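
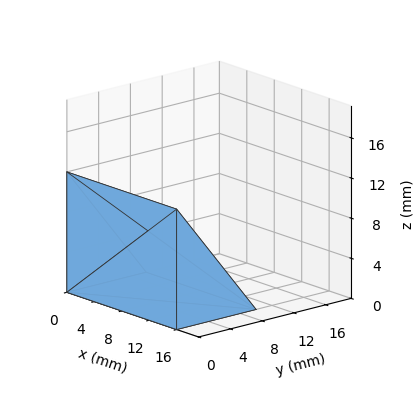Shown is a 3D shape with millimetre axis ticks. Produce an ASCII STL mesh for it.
Reading the render: the shape is a wedge (ramp): 16 × 10 mm base, rising to 12 mm along the y=0 edge and sloping linearly to z=0 at y=10 (dimensions read to the nearest mm from the axis ticks). For the STL, each face is triangulated and given an outward normal.

solid part
  facet normal 0.0000 0.0000 -1.0000
    outer loop
      vertex 16.000 10.000 0.000
      vertex 16.000 0.000 0.000
      vertex 0.000 0.000 0.000
    endloop
  endfacet
  facet normal 0.0000 0.0000 -1.0000
    outer loop
      vertex 0.000 10.000 0.000
      vertex 16.000 10.000 0.000
      vertex 0.000 0.000 0.000
    endloop
  endfacet
  facet normal 0.0000 -1.0000 0.0000
    outer loop
      vertex 0.000 0.000 0.000
      vertex 16.000 0.000 0.000
      vertex 16.000 0.000 12.000
    endloop
  endfacet
  facet normal 0.0000 -1.0000 0.0000
    outer loop
      vertex 0.000 0.000 0.000
      vertex 16.000 0.000 12.000
      vertex 0.000 0.000 12.000
    endloop
  endfacet
  facet normal 0.0000 0.7682 0.6402
    outer loop
      vertex 0.000 0.000 12.000
      vertex 16.000 0.000 12.000
      vertex 16.000 10.000 0.000
    endloop
  endfacet
  facet normal 0.0000 0.7682 0.6402
    outer loop
      vertex 0.000 0.000 12.000
      vertex 16.000 10.000 0.000
      vertex 0.000 10.000 0.000
    endloop
  endfacet
  facet normal -1.0000 0.0000 0.0000
    outer loop
      vertex 0.000 0.000 12.000
      vertex 0.000 10.000 0.000
      vertex 0.000 0.000 0.000
    endloop
  endfacet
  facet normal 1.0000 0.0000 0.0000
    outer loop
      vertex 16.000 0.000 0.000
      vertex 16.000 10.000 0.000
      vertex 16.000 0.000 12.000
    endloop
  endfacet
endsolid part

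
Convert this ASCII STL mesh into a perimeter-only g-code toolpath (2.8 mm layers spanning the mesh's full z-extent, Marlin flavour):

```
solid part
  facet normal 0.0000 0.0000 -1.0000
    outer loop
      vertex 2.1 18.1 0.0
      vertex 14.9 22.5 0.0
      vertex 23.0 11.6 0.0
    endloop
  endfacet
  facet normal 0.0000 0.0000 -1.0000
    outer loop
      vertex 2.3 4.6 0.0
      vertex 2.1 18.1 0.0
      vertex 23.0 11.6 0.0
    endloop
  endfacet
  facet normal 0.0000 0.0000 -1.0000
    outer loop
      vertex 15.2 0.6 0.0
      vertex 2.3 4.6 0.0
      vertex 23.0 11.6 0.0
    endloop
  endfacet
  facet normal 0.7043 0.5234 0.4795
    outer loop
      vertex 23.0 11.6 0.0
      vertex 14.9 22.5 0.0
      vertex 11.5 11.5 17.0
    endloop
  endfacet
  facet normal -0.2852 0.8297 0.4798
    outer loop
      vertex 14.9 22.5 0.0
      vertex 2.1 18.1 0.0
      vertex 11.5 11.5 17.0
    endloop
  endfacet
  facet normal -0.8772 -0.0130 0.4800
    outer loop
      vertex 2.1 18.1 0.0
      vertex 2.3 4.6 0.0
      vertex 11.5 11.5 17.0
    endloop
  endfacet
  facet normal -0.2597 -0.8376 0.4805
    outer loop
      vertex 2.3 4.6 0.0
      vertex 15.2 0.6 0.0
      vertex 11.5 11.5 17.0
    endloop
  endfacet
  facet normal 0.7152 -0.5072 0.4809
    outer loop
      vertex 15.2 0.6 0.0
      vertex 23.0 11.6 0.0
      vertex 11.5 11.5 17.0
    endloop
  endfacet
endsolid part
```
; perimeter-only toolpath
G21 ; units = mm
G90 ; absolute positioning
G28 ; home
; layer 1
G0 Z2.8
G0 X21.1 Y11.6
G1 X14.3 Y20.7
G1 X3.7 Y17.0
G1 X3.8 Y5.8
G1 X14.6 Y2.4
G1 X21.1 Y11.6
; layer 2
G0 Z5.7
G0 X19.2 Y11.6
G1 X13.8 Y18.8
G1 X5.2 Y15.9
G1 X5.4 Y6.9
G1 X14.0 Y4.2
G1 X19.2 Y11.6
; layer 3
G0 Z8.5
G0 X17.2 Y11.6
G1 X13.2 Y17.0
G1 X6.8 Y14.8
G1 X6.9 Y8.1
G1 X13.3 Y6.0
G1 X17.2 Y11.6
; layer 4
G0 Z11.3
G0 X15.3 Y11.5
G1 X12.6 Y15.2
G1 X8.4 Y13.7
G1 X8.4 Y9.2
G1 X12.7 Y7.9
G1 X15.3 Y11.5
; layer 5
G0 Z14.2
G0 X13.4 Y11.5
G1 X12.1 Y13.3
G1 X9.9 Y12.6
G1 X10.0 Y10.3
G1 X12.1 Y9.7
G1 X13.4 Y11.5
M2 ; end

The solid is a regular 5-sided pyramid, base circumscribed radius ≈ 11.5 mm, apex at z ≈ 17 mm. Slicing at Δz = 2.8 mm — 6 equal slices spanning the solid's height, so layer i sits at z = i·h/6 — gives 5 non-empty perimeters. Each is a 5-segment closed polygon; G0 lifts to the layer z and rapids to the start vertex, then G1 traces the edges. The cross-section shrinks linearly with z (the slice at the apex is degenerate and omitted).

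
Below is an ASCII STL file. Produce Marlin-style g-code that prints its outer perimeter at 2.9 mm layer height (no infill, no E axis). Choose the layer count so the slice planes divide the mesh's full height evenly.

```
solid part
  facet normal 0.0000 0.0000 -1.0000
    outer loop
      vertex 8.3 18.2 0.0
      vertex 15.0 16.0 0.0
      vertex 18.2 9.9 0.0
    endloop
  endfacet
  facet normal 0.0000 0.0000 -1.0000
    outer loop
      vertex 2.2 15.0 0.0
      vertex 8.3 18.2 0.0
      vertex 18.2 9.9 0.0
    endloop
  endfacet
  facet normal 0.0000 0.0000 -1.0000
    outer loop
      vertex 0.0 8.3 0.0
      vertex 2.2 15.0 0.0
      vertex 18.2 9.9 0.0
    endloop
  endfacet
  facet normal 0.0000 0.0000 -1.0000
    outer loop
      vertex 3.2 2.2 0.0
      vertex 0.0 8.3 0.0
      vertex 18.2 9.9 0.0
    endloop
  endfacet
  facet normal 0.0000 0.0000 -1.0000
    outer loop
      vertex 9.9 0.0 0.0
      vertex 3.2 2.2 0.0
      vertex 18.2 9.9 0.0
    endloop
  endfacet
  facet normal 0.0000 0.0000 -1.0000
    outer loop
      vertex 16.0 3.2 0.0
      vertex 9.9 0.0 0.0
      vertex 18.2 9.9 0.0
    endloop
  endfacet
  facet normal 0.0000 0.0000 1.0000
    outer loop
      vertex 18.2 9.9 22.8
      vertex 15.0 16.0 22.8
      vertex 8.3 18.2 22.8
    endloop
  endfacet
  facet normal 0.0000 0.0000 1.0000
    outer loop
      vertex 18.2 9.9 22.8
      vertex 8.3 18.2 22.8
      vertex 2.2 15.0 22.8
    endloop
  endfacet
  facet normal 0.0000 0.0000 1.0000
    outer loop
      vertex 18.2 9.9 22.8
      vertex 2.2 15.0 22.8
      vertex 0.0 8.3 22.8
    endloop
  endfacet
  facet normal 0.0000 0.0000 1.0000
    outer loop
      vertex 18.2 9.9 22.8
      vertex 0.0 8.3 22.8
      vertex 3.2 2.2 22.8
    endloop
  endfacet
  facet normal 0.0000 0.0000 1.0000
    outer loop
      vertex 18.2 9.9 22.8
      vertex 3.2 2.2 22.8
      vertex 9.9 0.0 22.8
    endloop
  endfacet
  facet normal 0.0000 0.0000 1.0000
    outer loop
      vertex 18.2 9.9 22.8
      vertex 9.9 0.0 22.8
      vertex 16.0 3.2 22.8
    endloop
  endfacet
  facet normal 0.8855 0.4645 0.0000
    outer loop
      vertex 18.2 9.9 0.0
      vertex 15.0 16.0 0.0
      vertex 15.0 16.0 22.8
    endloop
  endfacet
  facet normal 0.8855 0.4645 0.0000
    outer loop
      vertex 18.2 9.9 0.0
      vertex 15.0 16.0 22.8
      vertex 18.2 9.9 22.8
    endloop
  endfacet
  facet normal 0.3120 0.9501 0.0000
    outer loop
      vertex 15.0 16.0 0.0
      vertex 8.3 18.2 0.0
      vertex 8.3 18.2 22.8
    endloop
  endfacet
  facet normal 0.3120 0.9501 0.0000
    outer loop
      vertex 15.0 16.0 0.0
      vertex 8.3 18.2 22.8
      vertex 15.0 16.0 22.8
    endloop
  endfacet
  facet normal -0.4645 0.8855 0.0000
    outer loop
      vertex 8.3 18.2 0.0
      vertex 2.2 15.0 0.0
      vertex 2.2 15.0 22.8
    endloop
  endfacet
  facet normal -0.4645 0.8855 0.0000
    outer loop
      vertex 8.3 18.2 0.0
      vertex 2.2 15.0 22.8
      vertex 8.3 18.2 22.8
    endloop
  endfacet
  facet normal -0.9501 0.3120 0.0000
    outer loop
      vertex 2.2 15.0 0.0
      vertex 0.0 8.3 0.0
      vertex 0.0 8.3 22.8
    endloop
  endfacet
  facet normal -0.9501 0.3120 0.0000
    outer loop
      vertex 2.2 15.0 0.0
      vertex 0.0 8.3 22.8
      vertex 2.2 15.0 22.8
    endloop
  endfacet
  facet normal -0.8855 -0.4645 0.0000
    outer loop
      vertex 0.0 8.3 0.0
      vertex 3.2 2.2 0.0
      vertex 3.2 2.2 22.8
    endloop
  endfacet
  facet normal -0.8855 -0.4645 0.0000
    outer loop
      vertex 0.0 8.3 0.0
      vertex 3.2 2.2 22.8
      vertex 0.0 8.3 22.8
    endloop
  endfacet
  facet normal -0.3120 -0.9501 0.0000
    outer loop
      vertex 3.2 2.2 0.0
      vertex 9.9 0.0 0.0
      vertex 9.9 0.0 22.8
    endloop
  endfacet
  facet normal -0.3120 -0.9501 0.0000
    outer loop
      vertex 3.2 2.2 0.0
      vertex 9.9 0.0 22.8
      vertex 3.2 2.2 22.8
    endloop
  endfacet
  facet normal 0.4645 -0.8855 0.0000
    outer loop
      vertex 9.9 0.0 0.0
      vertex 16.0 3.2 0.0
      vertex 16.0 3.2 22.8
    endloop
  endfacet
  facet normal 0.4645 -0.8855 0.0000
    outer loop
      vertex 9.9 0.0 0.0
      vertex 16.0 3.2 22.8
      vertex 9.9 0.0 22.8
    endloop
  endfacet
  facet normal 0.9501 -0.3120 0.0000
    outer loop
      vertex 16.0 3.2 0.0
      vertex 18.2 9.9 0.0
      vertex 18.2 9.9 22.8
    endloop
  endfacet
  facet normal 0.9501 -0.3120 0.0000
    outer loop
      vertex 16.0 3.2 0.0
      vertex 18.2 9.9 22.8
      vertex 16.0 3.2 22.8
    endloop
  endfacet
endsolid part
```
; perimeter-only toolpath
G21 ; units = mm
G90 ; absolute positioning
G28 ; home
; layer 1
G0 Z2.9
G0 X18.2 Y9.9
G1 X15.0 Y16.0
G1 X8.3 Y18.2
G1 X2.2 Y15.0
G1 X0.0 Y8.3
G1 X3.2 Y2.2
G1 X9.9 Y0.0
G1 X16.0 Y3.2
G1 X18.2 Y9.9
; layer 2
G0 Z5.7
G0 X18.2 Y9.9
G1 X15.0 Y16.0
G1 X8.3 Y18.2
G1 X2.2 Y15.0
G1 X0.0 Y8.3
G1 X3.2 Y2.2
G1 X9.9 Y0.0
G1 X16.0 Y3.2
G1 X18.2 Y9.9
; layer 3
G0 Z8.6
G0 X18.2 Y9.9
G1 X15.0 Y16.0
G1 X8.3 Y18.2
G1 X2.2 Y15.0
G1 X0.0 Y8.3
G1 X3.2 Y2.2
G1 X9.9 Y0.0
G1 X16.0 Y3.2
G1 X18.2 Y9.9
; layer 4
G0 Z11.4
G0 X18.2 Y9.9
G1 X15.0 Y16.0
G1 X8.3 Y18.2
G1 X2.2 Y15.0
G1 X0.0 Y8.3
G1 X3.2 Y2.2
G1 X9.9 Y0.0
G1 X16.0 Y3.2
G1 X18.2 Y9.9
; layer 5
G0 Z14.2
G0 X18.2 Y9.9
G1 X15.0 Y16.0
G1 X8.3 Y18.2
G1 X2.2 Y15.0
G1 X0.0 Y8.3
G1 X3.2 Y2.2
G1 X9.9 Y0.0
G1 X16.0 Y3.2
G1 X18.2 Y9.9
; layer 6
G0 Z17.1
G0 X18.2 Y9.9
G1 X15.0 Y16.0
G1 X8.3 Y18.2
G1 X2.2 Y15.0
G1 X0.0 Y8.3
G1 X3.2 Y2.2
G1 X9.9 Y0.0
G1 X16.0 Y3.2
G1 X18.2 Y9.9
; layer 7
G0 Z19.9
G0 X18.2 Y9.9
G1 X15.0 Y16.0
G1 X8.3 Y18.2
G1 X2.2 Y15.0
G1 X0.0 Y8.3
G1 X3.2 Y2.2
G1 X9.9 Y0.0
G1 X16.0 Y3.2
G1 X18.2 Y9.9
; layer 8
G0 Z22.8
G0 X18.2 Y9.9
G1 X15.0 Y16.0
G1 X8.3 Y18.2
G1 X2.2 Y15.0
G1 X0.0 Y8.3
G1 X3.2 Y2.2
G1 X9.9 Y0.0
G1 X16.0 Y3.2
G1 X18.2 Y9.9
M2 ; end

The solid is a regular 8-sided prism (a cylinder approximated with 8 flat sides), circumscribed radius ≈ 9.1 mm, height ≈ 22.8 mm. Slicing at Δz = 2.9 mm — 8 equal slices spanning the solid's height, so layer i sits at z = i·h/8 — gives 8 non-empty perimeters. Each is a 8-segment closed polygon; G0 lifts to the layer z and rapids to the start vertex, then G1 traces the edges.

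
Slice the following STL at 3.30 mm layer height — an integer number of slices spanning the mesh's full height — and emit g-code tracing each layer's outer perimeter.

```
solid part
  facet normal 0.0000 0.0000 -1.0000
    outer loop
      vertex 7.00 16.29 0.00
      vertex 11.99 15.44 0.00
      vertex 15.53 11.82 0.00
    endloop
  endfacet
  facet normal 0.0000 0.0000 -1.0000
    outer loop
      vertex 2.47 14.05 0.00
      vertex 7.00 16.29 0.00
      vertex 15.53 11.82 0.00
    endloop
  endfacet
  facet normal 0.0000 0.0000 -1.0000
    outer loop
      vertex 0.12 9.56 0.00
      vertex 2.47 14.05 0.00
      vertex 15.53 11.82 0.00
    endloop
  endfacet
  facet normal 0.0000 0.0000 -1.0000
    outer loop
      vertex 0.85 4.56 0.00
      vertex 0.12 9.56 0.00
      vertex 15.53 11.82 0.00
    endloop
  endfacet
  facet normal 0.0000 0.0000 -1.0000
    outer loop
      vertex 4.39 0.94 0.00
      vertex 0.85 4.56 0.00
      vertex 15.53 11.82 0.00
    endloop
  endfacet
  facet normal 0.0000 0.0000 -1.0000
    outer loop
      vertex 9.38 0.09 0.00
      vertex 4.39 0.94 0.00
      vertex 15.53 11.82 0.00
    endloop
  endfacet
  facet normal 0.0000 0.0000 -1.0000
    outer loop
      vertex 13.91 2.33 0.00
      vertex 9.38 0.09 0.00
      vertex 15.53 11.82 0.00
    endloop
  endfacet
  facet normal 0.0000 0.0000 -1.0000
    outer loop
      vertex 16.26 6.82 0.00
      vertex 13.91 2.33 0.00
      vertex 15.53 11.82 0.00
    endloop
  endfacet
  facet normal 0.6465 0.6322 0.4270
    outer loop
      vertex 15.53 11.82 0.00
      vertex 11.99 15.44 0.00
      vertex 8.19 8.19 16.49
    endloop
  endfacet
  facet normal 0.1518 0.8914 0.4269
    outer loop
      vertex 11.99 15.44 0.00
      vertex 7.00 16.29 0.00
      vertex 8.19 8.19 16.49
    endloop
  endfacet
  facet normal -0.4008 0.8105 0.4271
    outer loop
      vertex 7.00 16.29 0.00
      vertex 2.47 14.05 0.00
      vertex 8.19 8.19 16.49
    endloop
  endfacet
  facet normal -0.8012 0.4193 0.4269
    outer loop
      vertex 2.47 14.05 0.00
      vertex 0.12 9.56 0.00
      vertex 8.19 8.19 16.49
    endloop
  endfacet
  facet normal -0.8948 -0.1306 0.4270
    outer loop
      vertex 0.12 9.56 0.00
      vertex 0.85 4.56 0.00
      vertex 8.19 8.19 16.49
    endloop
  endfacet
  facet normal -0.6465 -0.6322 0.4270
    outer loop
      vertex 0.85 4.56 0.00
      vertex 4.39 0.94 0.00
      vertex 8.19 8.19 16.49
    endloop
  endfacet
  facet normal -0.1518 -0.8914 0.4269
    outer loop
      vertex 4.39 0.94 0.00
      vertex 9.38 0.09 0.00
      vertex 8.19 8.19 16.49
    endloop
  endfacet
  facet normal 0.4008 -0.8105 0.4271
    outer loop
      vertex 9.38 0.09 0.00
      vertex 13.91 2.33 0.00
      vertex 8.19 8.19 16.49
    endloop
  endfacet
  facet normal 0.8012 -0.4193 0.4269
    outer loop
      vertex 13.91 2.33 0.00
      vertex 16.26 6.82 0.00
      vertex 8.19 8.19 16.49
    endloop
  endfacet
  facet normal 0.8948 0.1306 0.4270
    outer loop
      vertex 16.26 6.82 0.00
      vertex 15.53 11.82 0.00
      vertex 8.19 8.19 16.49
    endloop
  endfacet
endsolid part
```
; perimeter-only toolpath
G21 ; units = mm
G90 ; absolute positioning
G28 ; home
; layer 1
G0 Z3.30
G0 X14.06 Y11.09
G1 X11.23 Y13.99
G1 X7.24 Y14.67
G1 X3.61 Y12.88
G1 X1.73 Y9.29
G1 X2.32 Y5.29
G1 X5.15 Y2.39
G1 X9.14 Y1.71
G1 X12.77 Y3.50
G1 X14.65 Y7.09
G1 X14.06 Y11.09
; layer 2
G0 Z6.60
G0 X12.59 Y10.37
G1 X10.47 Y12.54
G1 X7.48 Y13.05
G1 X4.76 Y11.71
G1 X3.35 Y9.01
G1 X3.79 Y6.01
G1 X5.91 Y3.84
G1 X8.90 Y3.33
G1 X11.62 Y4.67
G1 X13.03 Y7.37
G1 X12.59 Y10.37
; layer 3
G0 Z9.89
G0 X11.13 Y9.64
G1 X9.71 Y11.09
G1 X7.71 Y11.43
G1 X5.90 Y10.53
G1 X4.96 Y8.74
G1 X5.25 Y6.74
G1 X6.67 Y5.29
G1 X8.67 Y4.95
G1 X10.48 Y5.85
G1 X11.42 Y7.64
G1 X11.13 Y9.64
; layer 4
G0 Z13.19
G0 X9.66 Y8.92
G1 X8.95 Y9.64
G1 X7.95 Y9.81
G1 X7.05 Y9.36
G1 X6.58 Y8.46
G1 X6.72 Y7.46
G1 X7.43 Y6.74
G1 X8.43 Y6.57
G1 X9.33 Y7.02
G1 X9.80 Y7.92
G1 X9.66 Y8.92
M2 ; end

The solid is a regular 10-sided pyramid, base circumscribed radius ≈ 8.19 mm, apex at z ≈ 16.5 mm. Slicing at Δz = 3.30 mm — 5 equal slices spanning the solid's height, so layer i sits at z = i·h/5 — gives 4 non-empty perimeters. Each is a 10-segment closed polygon; G0 lifts to the layer z and rapids to the start vertex, then G1 traces the edges. The cross-section shrinks linearly with z (the slice at the apex is degenerate and omitted).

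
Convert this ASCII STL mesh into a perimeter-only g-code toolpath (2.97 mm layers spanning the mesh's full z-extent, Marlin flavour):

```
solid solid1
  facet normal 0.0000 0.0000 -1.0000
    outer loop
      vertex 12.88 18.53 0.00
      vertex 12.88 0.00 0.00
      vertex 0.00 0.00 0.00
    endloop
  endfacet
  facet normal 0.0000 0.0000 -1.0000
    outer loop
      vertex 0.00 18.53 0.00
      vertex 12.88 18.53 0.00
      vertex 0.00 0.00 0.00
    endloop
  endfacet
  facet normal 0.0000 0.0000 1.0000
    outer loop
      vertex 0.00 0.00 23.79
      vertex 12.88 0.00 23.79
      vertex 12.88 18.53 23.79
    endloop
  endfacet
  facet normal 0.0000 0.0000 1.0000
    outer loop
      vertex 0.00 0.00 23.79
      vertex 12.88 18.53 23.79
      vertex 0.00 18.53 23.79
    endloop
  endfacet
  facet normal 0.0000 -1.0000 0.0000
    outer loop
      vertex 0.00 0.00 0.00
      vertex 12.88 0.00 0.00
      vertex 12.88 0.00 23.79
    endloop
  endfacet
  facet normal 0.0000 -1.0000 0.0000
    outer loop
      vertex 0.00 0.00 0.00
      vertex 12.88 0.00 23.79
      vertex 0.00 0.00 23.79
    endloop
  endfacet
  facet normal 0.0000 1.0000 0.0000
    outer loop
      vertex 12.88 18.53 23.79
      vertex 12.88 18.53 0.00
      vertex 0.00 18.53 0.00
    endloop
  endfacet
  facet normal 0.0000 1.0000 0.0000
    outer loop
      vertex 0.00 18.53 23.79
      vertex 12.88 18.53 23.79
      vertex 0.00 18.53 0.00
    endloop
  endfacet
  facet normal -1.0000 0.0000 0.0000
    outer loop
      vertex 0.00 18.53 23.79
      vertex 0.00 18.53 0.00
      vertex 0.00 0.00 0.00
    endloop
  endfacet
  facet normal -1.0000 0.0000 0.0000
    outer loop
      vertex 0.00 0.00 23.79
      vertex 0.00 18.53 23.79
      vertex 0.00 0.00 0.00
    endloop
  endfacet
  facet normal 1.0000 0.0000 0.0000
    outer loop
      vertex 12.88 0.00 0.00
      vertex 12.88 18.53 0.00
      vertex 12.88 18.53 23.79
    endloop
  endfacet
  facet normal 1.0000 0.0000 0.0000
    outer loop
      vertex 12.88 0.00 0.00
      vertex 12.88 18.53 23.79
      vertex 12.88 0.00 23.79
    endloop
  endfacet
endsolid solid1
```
; perimeter-only toolpath
G21 ; units = mm
G90 ; absolute positioning
G28 ; home
; layer 1
G0 Z2.97
G0 X0.00 Y0.00
G1 X12.88 Y0.00
G1 X12.88 Y18.53
G1 X0.00 Y18.53
G1 X0.00 Y0.00
; layer 2
G0 Z5.95
G0 X0.00 Y0.00
G1 X12.88 Y0.00
G1 X12.88 Y18.53
G1 X0.00 Y18.53
G1 X0.00 Y0.00
; layer 3
G0 Z8.92
G0 X0.00 Y0.00
G1 X12.88 Y0.00
G1 X12.88 Y18.53
G1 X0.00 Y18.53
G1 X0.00 Y0.00
; layer 4
G0 Z11.89
G0 X0.00 Y0.00
G1 X12.88 Y0.00
G1 X12.88 Y18.53
G1 X0.00 Y18.53
G1 X0.00 Y0.00
; layer 5
G0 Z14.87
G0 X0.00 Y0.00
G1 X12.88 Y0.00
G1 X12.88 Y18.53
G1 X0.00 Y18.53
G1 X0.00 Y0.00
; layer 6
G0 Z17.84
G0 X0.00 Y0.00
G1 X12.88 Y0.00
G1 X12.88 Y18.53
G1 X0.00 Y18.53
G1 X0.00 Y0.00
; layer 7
G0 Z20.82
G0 X0.00 Y0.00
G1 X12.88 Y0.00
G1 X12.88 Y18.53
G1 X0.00 Y18.53
G1 X0.00 Y0.00
; layer 8
G0 Z23.79
G0 X0.00 Y0.00
G1 X12.88 Y0.00
G1 X12.88 Y18.53
G1 X0.00 Y18.53
G1 X0.00 Y0.00
M2 ; end

The solid is a rectangular box, roughly 12.9 × 18.5 mm footprint and 23.8 mm tall. Slicing at Δz = 2.97 mm — 8 equal slices spanning the solid's height, so layer i sits at z = i·h/8 — gives 8 non-empty perimeters. Each is a 4-segment closed polygon; G0 lifts to the layer z and rapids to the start vertex, then G1 traces the edges.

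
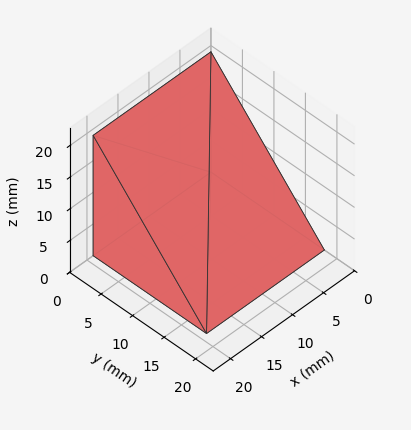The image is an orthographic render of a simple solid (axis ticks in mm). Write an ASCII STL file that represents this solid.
Reading the render: the shape is a wedge (ramp): 19 × 18 mm base, rising to 19 mm along the y=0 edge and sloping linearly to z=0 at y=18 (dimensions read to the nearest mm from the axis ticks). For the STL, each face is triangulated and given an outward normal.

solid part
  facet normal 0.0000 0.0000 -1.0000
    outer loop
      vertex 19.000 18.000 0.000
      vertex 19.000 0.000 0.000
      vertex 0.000 0.000 0.000
    endloop
  endfacet
  facet normal 0.0000 0.0000 -1.0000
    outer loop
      vertex 0.000 18.000 0.000
      vertex 19.000 18.000 0.000
      vertex 0.000 0.000 0.000
    endloop
  endfacet
  facet normal 0.0000 -1.0000 0.0000
    outer loop
      vertex 0.000 0.000 0.000
      vertex 19.000 0.000 0.000
      vertex 19.000 0.000 19.000
    endloop
  endfacet
  facet normal 0.0000 -1.0000 0.0000
    outer loop
      vertex 0.000 0.000 0.000
      vertex 19.000 0.000 19.000
      vertex 0.000 0.000 19.000
    endloop
  endfacet
  facet normal 0.0000 0.7260 0.6877
    outer loop
      vertex 0.000 0.000 19.000
      vertex 19.000 0.000 19.000
      vertex 19.000 18.000 0.000
    endloop
  endfacet
  facet normal 0.0000 0.7260 0.6877
    outer loop
      vertex 0.000 0.000 19.000
      vertex 19.000 18.000 0.000
      vertex 0.000 18.000 0.000
    endloop
  endfacet
  facet normal -1.0000 0.0000 0.0000
    outer loop
      vertex 0.000 0.000 19.000
      vertex 0.000 18.000 0.000
      vertex 0.000 0.000 0.000
    endloop
  endfacet
  facet normal 1.0000 0.0000 0.0000
    outer loop
      vertex 19.000 0.000 0.000
      vertex 19.000 18.000 0.000
      vertex 19.000 0.000 19.000
    endloop
  endfacet
endsolid part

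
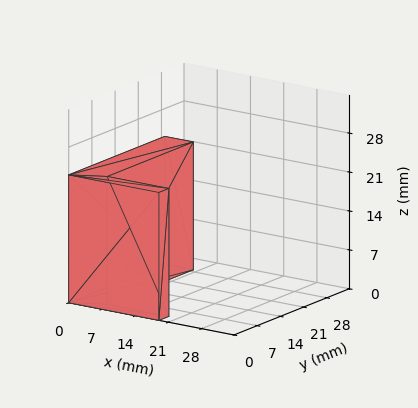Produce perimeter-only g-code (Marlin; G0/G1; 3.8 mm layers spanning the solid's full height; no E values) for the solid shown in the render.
Reading the render: the shape is an L-shaped prism: outer 19 × 29 mm, arm thicknesses ≈ 3 mm (horizontal) and 6 mm (vertical), extruded 23 mm in z (dimensions read to the nearest mm from the axis ticks). For the g-code, the solid's height is divided into equal slices at the stated Δz and each level perimeter traced with G1 moves after a G0 lift.

; perimeter-only toolpath
G21 ; units = mm
G90 ; absolute positioning
G28 ; home
; layer 1
G0 Z3.8
G0 X0.0 Y0.0
G1 X19.0 Y0.0
G1 X19.0 Y3.0
G1 X6.0 Y3.0
G1 X6.0 Y29.0
G1 X0.0 Y29.0
G1 X0.0 Y0.0
; layer 2
G0 Z7.7
G0 X0.0 Y0.0
G1 X19.0 Y0.0
G1 X19.0 Y3.0
G1 X6.0 Y3.0
G1 X6.0 Y29.0
G1 X0.0 Y29.0
G1 X0.0 Y0.0
; layer 3
G0 Z11.5
G0 X0.0 Y0.0
G1 X19.0 Y0.0
G1 X19.0 Y3.0
G1 X6.0 Y3.0
G1 X6.0 Y29.0
G1 X0.0 Y29.0
G1 X0.0 Y0.0
; layer 4
G0 Z15.3
G0 X0.0 Y0.0
G1 X19.0 Y0.0
G1 X19.0 Y3.0
G1 X6.0 Y3.0
G1 X6.0 Y29.0
G1 X0.0 Y29.0
G1 X0.0 Y0.0
; layer 5
G0 Z19.2
G0 X0.0 Y0.0
G1 X19.0 Y0.0
G1 X19.0 Y3.0
G1 X6.0 Y3.0
G1 X6.0 Y29.0
G1 X0.0 Y29.0
G1 X0.0 Y0.0
; layer 6
G0 Z23.0
G0 X0.0 Y0.0
G1 X19.0 Y0.0
G1 X19.0 Y3.0
G1 X6.0 Y3.0
G1 X6.0 Y29.0
G1 X0.0 Y29.0
G1 X0.0 Y0.0
M2 ; end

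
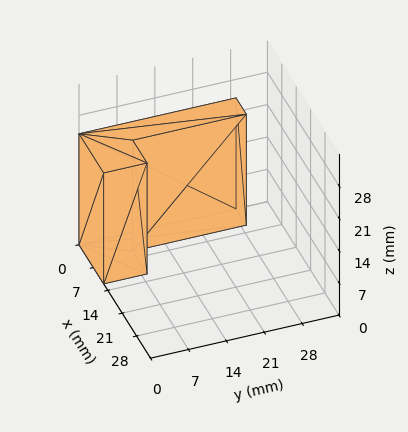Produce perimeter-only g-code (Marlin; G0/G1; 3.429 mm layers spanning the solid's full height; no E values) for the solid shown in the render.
Reading the render: the shape is an L-shaped prism: outer 12 × 29 mm, arm thicknesses ≈ 8 mm (horizontal) and 5 mm (vertical), extruded 24 mm in z (dimensions read to the nearest mm from the axis ticks). For the g-code, the solid's height is divided into equal slices at the stated Δz and each level perimeter traced with G1 moves after a G0 lift.

; perimeter-only toolpath
G21 ; units = mm
G90 ; absolute positioning
G28 ; home
; layer 1
G0 Z3.429
G0 X0.000 Y0.000
G1 X12.000 Y0.000
G1 X12.000 Y8.000
G1 X5.000 Y8.000
G1 X5.000 Y29.000
G1 X0.000 Y29.000
G1 X0.000 Y0.000
; layer 2
G0 Z6.857
G0 X0.000 Y0.000
G1 X12.000 Y0.000
G1 X12.000 Y8.000
G1 X5.000 Y8.000
G1 X5.000 Y29.000
G1 X0.000 Y29.000
G1 X0.000 Y0.000
; layer 3
G0 Z10.286
G0 X0.000 Y0.000
G1 X12.000 Y0.000
G1 X12.000 Y8.000
G1 X5.000 Y8.000
G1 X5.000 Y29.000
G1 X0.000 Y29.000
G1 X0.000 Y0.000
; layer 4
G0 Z13.714
G0 X0.000 Y0.000
G1 X12.000 Y0.000
G1 X12.000 Y8.000
G1 X5.000 Y8.000
G1 X5.000 Y29.000
G1 X0.000 Y29.000
G1 X0.000 Y0.000
; layer 5
G0 Z17.143
G0 X0.000 Y0.000
G1 X12.000 Y0.000
G1 X12.000 Y8.000
G1 X5.000 Y8.000
G1 X5.000 Y29.000
G1 X0.000 Y29.000
G1 X0.000 Y0.000
; layer 6
G0 Z20.571
G0 X0.000 Y0.000
G1 X12.000 Y0.000
G1 X12.000 Y8.000
G1 X5.000 Y8.000
G1 X5.000 Y29.000
G1 X0.000 Y29.000
G1 X0.000 Y0.000
; layer 7
G0 Z24.000
G0 X0.000 Y0.000
G1 X12.000 Y0.000
G1 X12.000 Y8.000
G1 X5.000 Y8.000
G1 X5.000 Y29.000
G1 X0.000 Y29.000
G1 X0.000 Y0.000
M2 ; end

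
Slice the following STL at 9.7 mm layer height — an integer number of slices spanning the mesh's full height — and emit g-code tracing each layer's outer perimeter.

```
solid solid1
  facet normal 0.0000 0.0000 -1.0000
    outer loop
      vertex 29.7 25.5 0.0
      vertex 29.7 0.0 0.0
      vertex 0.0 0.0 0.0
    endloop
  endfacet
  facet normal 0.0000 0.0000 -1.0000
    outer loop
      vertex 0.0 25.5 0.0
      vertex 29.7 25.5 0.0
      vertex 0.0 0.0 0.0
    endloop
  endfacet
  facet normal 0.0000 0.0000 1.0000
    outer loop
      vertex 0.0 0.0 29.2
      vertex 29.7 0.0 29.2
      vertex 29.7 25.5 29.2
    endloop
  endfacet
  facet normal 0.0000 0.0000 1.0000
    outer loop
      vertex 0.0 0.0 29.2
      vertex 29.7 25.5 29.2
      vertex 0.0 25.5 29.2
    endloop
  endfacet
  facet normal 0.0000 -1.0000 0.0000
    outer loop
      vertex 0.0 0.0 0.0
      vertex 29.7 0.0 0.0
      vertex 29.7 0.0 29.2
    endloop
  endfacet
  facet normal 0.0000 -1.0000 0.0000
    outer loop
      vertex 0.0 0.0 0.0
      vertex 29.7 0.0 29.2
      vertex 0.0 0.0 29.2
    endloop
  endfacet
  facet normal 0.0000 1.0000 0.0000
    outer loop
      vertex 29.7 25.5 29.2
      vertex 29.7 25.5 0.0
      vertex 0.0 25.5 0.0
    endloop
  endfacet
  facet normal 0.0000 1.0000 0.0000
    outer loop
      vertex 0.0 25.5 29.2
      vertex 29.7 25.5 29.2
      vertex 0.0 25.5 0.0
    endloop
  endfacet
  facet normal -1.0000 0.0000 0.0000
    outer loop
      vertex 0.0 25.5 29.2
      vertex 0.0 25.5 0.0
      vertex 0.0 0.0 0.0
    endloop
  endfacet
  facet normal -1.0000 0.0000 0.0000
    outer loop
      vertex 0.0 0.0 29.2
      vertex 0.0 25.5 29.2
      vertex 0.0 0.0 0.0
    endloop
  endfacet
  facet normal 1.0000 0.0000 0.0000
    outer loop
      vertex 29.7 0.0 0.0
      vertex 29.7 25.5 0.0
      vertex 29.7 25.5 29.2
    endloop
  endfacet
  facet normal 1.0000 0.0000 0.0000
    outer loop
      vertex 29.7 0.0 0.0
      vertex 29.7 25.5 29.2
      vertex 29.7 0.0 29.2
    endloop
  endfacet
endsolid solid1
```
; perimeter-only toolpath
G21 ; units = mm
G90 ; absolute positioning
G28 ; home
; layer 1
G0 Z9.7
G0 X0.0 Y0.0
G1 X29.7 Y0.0
G1 X29.7 Y25.5
G1 X0.0 Y25.5
G1 X0.0 Y0.0
; layer 2
G0 Z19.5
G0 X0.0 Y0.0
G1 X29.7 Y0.0
G1 X29.7 Y25.5
G1 X0.0 Y25.5
G1 X0.0 Y0.0
; layer 3
G0 Z29.2
G0 X0.0 Y0.0
G1 X29.7 Y0.0
G1 X29.7 Y25.5
G1 X0.0 Y25.5
G1 X0.0 Y0.0
M2 ; end

The solid is a rectangular box, roughly 29.7 × 25.5 mm footprint and 29.2 mm tall. Slicing at Δz = 9.7 mm — 3 equal slices spanning the solid's height, so layer i sits at z = i·h/3 — gives 3 non-empty perimeters. Each is a 4-segment closed polygon; G0 lifts to the layer z and rapids to the start vertex, then G1 traces the edges.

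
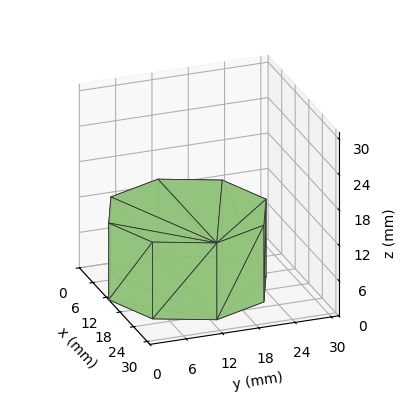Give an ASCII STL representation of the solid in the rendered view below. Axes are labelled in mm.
Reading the render: the shape is a regular 8-sided prism (a cylinder approximated with 8 flat sides), circumscribed radius ≈ 13 mm, height ≈ 13 mm (dimensions read to the nearest mm from the axis ticks). For the STL, each face is triangulated and given an outward normal.

solid part
  facet normal 0.0000 0.0000 -1.0000
    outer loop
      vertex 13.0 26.0 0.0
      vertex 22.2 22.2 0.0
      vertex 26.0 13.0 0.0
    endloop
  endfacet
  facet normal 0.0000 0.0000 -1.0000
    outer loop
      vertex 3.8 22.2 0.0
      vertex 13.0 26.0 0.0
      vertex 26.0 13.0 0.0
    endloop
  endfacet
  facet normal 0.0000 0.0000 -1.0000
    outer loop
      vertex 0.0 13.0 0.0
      vertex 3.8 22.2 0.0
      vertex 26.0 13.0 0.0
    endloop
  endfacet
  facet normal 0.0000 0.0000 -1.0000
    outer loop
      vertex 3.8 3.8 0.0
      vertex 0.0 13.0 0.0
      vertex 26.0 13.0 0.0
    endloop
  endfacet
  facet normal 0.0000 0.0000 -1.0000
    outer loop
      vertex 13.0 0.0 0.0
      vertex 3.8 3.8 0.0
      vertex 26.0 13.0 0.0
    endloop
  endfacet
  facet normal 0.0000 0.0000 -1.0000
    outer loop
      vertex 22.2 3.8 0.0
      vertex 13.0 0.0 0.0
      vertex 26.0 13.0 0.0
    endloop
  endfacet
  facet normal 0.0000 0.0000 1.0000
    outer loop
      vertex 26.0 13.0 13.0
      vertex 22.2 22.2 13.0
      vertex 13.0 26.0 13.0
    endloop
  endfacet
  facet normal 0.0000 0.0000 1.0000
    outer loop
      vertex 26.0 13.0 13.0
      vertex 13.0 26.0 13.0
      vertex 3.8 22.2 13.0
    endloop
  endfacet
  facet normal 0.0000 0.0000 1.0000
    outer loop
      vertex 26.0 13.0 13.0
      vertex 3.8 22.2 13.0
      vertex 0.0 13.0 13.0
    endloop
  endfacet
  facet normal 0.0000 0.0000 1.0000
    outer loop
      vertex 26.0 13.0 13.0
      vertex 0.0 13.0 13.0
      vertex 3.8 3.8 13.0
    endloop
  endfacet
  facet normal 0.0000 0.0000 1.0000
    outer loop
      vertex 26.0 13.0 13.0
      vertex 3.8 3.8 13.0
      vertex 13.0 0.0 13.0
    endloop
  endfacet
  facet normal 0.0000 0.0000 1.0000
    outer loop
      vertex 26.0 13.0 13.0
      vertex 13.0 0.0 13.0
      vertex 22.2 3.8 13.0
    endloop
  endfacet
  facet normal 0.9243 0.3818 0.0000
    outer loop
      vertex 26.0 13.0 0.0
      vertex 22.2 22.2 0.0
      vertex 22.2 22.2 13.0
    endloop
  endfacet
  facet normal 0.9243 0.3818 0.0000
    outer loop
      vertex 26.0 13.0 0.0
      vertex 22.2 22.2 13.0
      vertex 26.0 13.0 13.0
    endloop
  endfacet
  facet normal 0.3818 0.9243 0.0000
    outer loop
      vertex 22.2 22.2 0.0
      vertex 13.0 26.0 0.0
      vertex 13.0 26.0 13.0
    endloop
  endfacet
  facet normal 0.3818 0.9243 0.0000
    outer loop
      vertex 22.2 22.2 0.0
      vertex 13.0 26.0 13.0
      vertex 22.2 22.2 13.0
    endloop
  endfacet
  facet normal -0.3818 0.9243 0.0000
    outer loop
      vertex 13.0 26.0 0.0
      vertex 3.8 22.2 0.0
      vertex 3.8 22.2 13.0
    endloop
  endfacet
  facet normal -0.3818 0.9243 0.0000
    outer loop
      vertex 13.0 26.0 0.0
      vertex 3.8 22.2 13.0
      vertex 13.0 26.0 13.0
    endloop
  endfacet
  facet normal -0.9243 0.3818 0.0000
    outer loop
      vertex 3.8 22.2 0.0
      vertex 0.0 13.0 0.0
      vertex 0.0 13.0 13.0
    endloop
  endfacet
  facet normal -0.9243 0.3818 0.0000
    outer loop
      vertex 3.8 22.2 0.0
      vertex 0.0 13.0 13.0
      vertex 3.8 22.2 13.0
    endloop
  endfacet
  facet normal -0.9243 -0.3818 0.0000
    outer loop
      vertex 0.0 13.0 0.0
      vertex 3.8 3.8 0.0
      vertex 3.8 3.8 13.0
    endloop
  endfacet
  facet normal -0.9243 -0.3818 0.0000
    outer loop
      vertex 0.0 13.0 0.0
      vertex 3.8 3.8 13.0
      vertex 0.0 13.0 13.0
    endloop
  endfacet
  facet normal -0.3818 -0.9243 0.0000
    outer loop
      vertex 3.8 3.8 0.0
      vertex 13.0 0.0 0.0
      vertex 13.0 0.0 13.0
    endloop
  endfacet
  facet normal -0.3818 -0.9243 0.0000
    outer loop
      vertex 3.8 3.8 0.0
      vertex 13.0 0.0 13.0
      vertex 3.8 3.8 13.0
    endloop
  endfacet
  facet normal 0.3818 -0.9243 0.0000
    outer loop
      vertex 13.0 0.0 0.0
      vertex 22.2 3.8 0.0
      vertex 22.2 3.8 13.0
    endloop
  endfacet
  facet normal 0.3818 -0.9243 0.0000
    outer loop
      vertex 13.0 0.0 0.0
      vertex 22.2 3.8 13.0
      vertex 13.0 0.0 13.0
    endloop
  endfacet
  facet normal 0.9243 -0.3818 0.0000
    outer loop
      vertex 22.2 3.8 0.0
      vertex 26.0 13.0 0.0
      vertex 26.0 13.0 13.0
    endloop
  endfacet
  facet normal 0.9243 -0.3818 0.0000
    outer loop
      vertex 22.2 3.8 0.0
      vertex 26.0 13.0 13.0
      vertex 22.2 3.8 13.0
    endloop
  endfacet
endsolid part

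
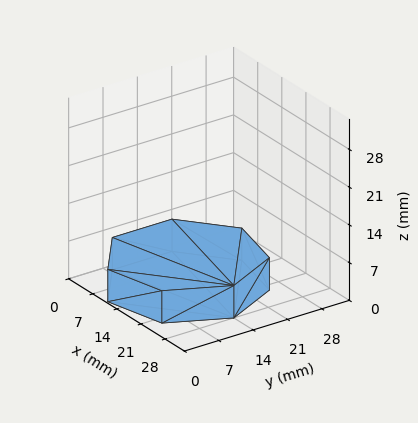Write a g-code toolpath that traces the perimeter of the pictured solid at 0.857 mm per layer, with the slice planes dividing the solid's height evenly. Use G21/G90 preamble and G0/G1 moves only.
Reading the render: the shape is a regular 7-sided prism (a cylinder approximated with 7 flat sides), circumscribed radius ≈ 14 mm, height ≈ 6 mm (dimensions read to the nearest mm from the axis ticks). For the g-code, the solid's height is divided into equal slices at the stated Δz and each level perimeter traced with G1 moves after a G0 lift.

; perimeter-only toolpath
G21 ; units = mm
G90 ; absolute positioning
G28 ; home
; layer 1
G0 Z0.857
G0 X28.000 Y14.000
G1 X22.729 Y24.946
G1 X10.885 Y27.649
G1 X1.386 Y20.074
G1 X1.386 Y7.926
G1 X10.885 Y0.351
G1 X22.729 Y3.054
G1 X28.000 Y14.000
; layer 2
G0 Z1.714
G0 X28.000 Y14.000
G1 X22.729 Y24.946
G1 X10.885 Y27.649
G1 X1.386 Y20.074
G1 X1.386 Y7.926
G1 X10.885 Y0.351
G1 X22.729 Y3.054
G1 X28.000 Y14.000
; layer 3
G0 Z2.571
G0 X28.000 Y14.000
G1 X22.729 Y24.946
G1 X10.885 Y27.649
G1 X1.386 Y20.074
G1 X1.386 Y7.926
G1 X10.885 Y0.351
G1 X22.729 Y3.054
G1 X28.000 Y14.000
; layer 4
G0 Z3.429
G0 X28.000 Y14.000
G1 X22.729 Y24.946
G1 X10.885 Y27.649
G1 X1.386 Y20.074
G1 X1.386 Y7.926
G1 X10.885 Y0.351
G1 X22.729 Y3.054
G1 X28.000 Y14.000
; layer 5
G0 Z4.286
G0 X28.000 Y14.000
G1 X22.729 Y24.946
G1 X10.885 Y27.649
G1 X1.386 Y20.074
G1 X1.386 Y7.926
G1 X10.885 Y0.351
G1 X22.729 Y3.054
G1 X28.000 Y14.000
; layer 6
G0 Z5.143
G0 X28.000 Y14.000
G1 X22.729 Y24.946
G1 X10.885 Y27.649
G1 X1.386 Y20.074
G1 X1.386 Y7.926
G1 X10.885 Y0.351
G1 X22.729 Y3.054
G1 X28.000 Y14.000
; layer 7
G0 Z6.000
G0 X28.000 Y14.000
G1 X22.729 Y24.946
G1 X10.885 Y27.649
G1 X1.386 Y20.074
G1 X1.386 Y7.926
G1 X10.885 Y0.351
G1 X22.729 Y3.054
G1 X28.000 Y14.000
M2 ; end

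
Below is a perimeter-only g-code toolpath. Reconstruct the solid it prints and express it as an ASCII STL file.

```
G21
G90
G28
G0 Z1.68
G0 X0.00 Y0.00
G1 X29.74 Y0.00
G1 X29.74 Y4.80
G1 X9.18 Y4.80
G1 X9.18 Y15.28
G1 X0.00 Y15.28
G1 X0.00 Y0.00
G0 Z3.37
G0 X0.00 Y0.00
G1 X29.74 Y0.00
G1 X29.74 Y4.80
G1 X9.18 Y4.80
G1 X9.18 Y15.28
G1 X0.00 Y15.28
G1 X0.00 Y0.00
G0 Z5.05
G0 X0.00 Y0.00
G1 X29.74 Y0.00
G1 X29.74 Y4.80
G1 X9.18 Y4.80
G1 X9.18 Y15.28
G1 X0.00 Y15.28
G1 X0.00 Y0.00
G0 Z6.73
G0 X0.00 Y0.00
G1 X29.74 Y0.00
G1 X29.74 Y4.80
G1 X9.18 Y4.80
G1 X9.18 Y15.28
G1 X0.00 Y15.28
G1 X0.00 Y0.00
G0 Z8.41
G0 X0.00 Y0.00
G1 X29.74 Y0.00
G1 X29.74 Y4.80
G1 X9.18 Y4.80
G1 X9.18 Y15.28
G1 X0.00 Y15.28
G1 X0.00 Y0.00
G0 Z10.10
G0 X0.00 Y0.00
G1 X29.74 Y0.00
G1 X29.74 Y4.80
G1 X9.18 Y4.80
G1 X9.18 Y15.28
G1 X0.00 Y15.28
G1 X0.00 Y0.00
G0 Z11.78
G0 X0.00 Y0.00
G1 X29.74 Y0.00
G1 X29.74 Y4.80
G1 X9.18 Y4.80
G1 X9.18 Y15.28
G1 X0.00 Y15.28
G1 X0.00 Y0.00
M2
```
solid part
  facet normal 0.0000 0.0000 -1.0000
    outer loop
      vertex 29.74 4.80 0.00
      vertex 29.74 0.00 0.00
      vertex 0.00 0.00 0.00
    endloop
  endfacet
  facet normal 0.0000 0.0000 -1.0000
    outer loop
      vertex 9.18 4.80 0.00
      vertex 29.74 4.80 0.00
      vertex 0.00 0.00 0.00
    endloop
  endfacet
  facet normal 0.0000 0.0000 -1.0000
    outer loop
      vertex 9.18 15.28 0.00
      vertex 9.18 4.80 0.00
      vertex 0.00 0.00 0.00
    endloop
  endfacet
  facet normal 0.0000 0.0000 -1.0000
    outer loop
      vertex 0.00 15.28 0.00
      vertex 9.18 15.28 0.00
      vertex 0.00 0.00 0.00
    endloop
  endfacet
  facet normal 0.0000 0.0000 1.0000
    outer loop
      vertex 0.00 0.00 11.78
      vertex 29.74 0.00 11.78
      vertex 29.74 4.80 11.78
    endloop
  endfacet
  facet normal 0.0000 0.0000 1.0000
    outer loop
      vertex 0.00 0.00 11.78
      vertex 29.74 4.80 11.78
      vertex 9.18 4.80 11.78
    endloop
  endfacet
  facet normal 0.0000 0.0000 1.0000
    outer loop
      vertex 0.00 0.00 11.78
      vertex 9.18 4.80 11.78
      vertex 9.18 15.28 11.78
    endloop
  endfacet
  facet normal 0.0000 0.0000 1.0000
    outer loop
      vertex 0.00 0.00 11.78
      vertex 9.18 15.28 11.78
      vertex 0.00 15.28 11.78
    endloop
  endfacet
  facet normal 0.0000 -1.0000 0.0000
    outer loop
      vertex 0.00 0.00 0.00
      vertex 29.74 0.00 0.00
      vertex 29.74 0.00 11.78
    endloop
  endfacet
  facet normal 0.0000 -1.0000 0.0000
    outer loop
      vertex 0.00 0.00 0.00
      vertex 29.74 0.00 11.78
      vertex 0.00 0.00 11.78
    endloop
  endfacet
  facet normal 1.0000 0.0000 0.0000
    outer loop
      vertex 29.74 0.00 0.00
      vertex 29.74 4.80 0.00
      vertex 29.74 4.80 11.78
    endloop
  endfacet
  facet normal 1.0000 0.0000 0.0000
    outer loop
      vertex 29.74 0.00 0.00
      vertex 29.74 4.80 11.78
      vertex 29.74 0.00 11.78
    endloop
  endfacet
  facet normal 0.0000 1.0000 0.0000
    outer loop
      vertex 29.74 4.80 0.00
      vertex 9.18 4.80 0.00
      vertex 9.18 4.80 11.78
    endloop
  endfacet
  facet normal 0.0000 1.0000 0.0000
    outer loop
      vertex 29.74 4.80 0.00
      vertex 9.18 4.80 11.78
      vertex 29.74 4.80 11.78
    endloop
  endfacet
  facet normal 1.0000 0.0000 0.0000
    outer loop
      vertex 9.18 4.80 0.00
      vertex 9.18 15.28 0.00
      vertex 9.18 15.28 11.78
    endloop
  endfacet
  facet normal 1.0000 0.0000 0.0000
    outer loop
      vertex 9.18 4.80 0.00
      vertex 9.18 15.28 11.78
      vertex 9.18 4.80 11.78
    endloop
  endfacet
  facet normal 0.0000 1.0000 0.0000
    outer loop
      vertex 9.18 15.28 0.00
      vertex 0.00 15.28 0.00
      vertex 0.00 15.28 11.78
    endloop
  endfacet
  facet normal 0.0000 1.0000 0.0000
    outer loop
      vertex 9.18 15.28 0.00
      vertex 0.00 15.28 11.78
      vertex 9.18 15.28 11.78
    endloop
  endfacet
  facet normal -1.0000 0.0000 0.0000
    outer loop
      vertex 0.00 15.28 0.00
      vertex 0.00 0.00 0.00
      vertex 0.00 0.00 11.78
    endloop
  endfacet
  facet normal -1.0000 0.0000 0.0000
    outer loop
      vertex 0.00 15.28 0.00
      vertex 0.00 0.00 11.78
      vertex 0.00 15.28 11.78
    endloop
  endfacet
endsolid part

The G0 Z moves step by Δz≈1.68 mm. Every layer's G1 loop is the same polygon, so the solid is a straight extrusion of it from z=0 to z≈11.8. Closing with flat bottom and top caps and triangulating gives 20 facets — an L-shaped prism: outer 29.7 × 15.3 mm, arm thicknesses ≈ 4.8 mm (horizontal) and 9.18 mm (vertical), extruded 11.8 mm in z.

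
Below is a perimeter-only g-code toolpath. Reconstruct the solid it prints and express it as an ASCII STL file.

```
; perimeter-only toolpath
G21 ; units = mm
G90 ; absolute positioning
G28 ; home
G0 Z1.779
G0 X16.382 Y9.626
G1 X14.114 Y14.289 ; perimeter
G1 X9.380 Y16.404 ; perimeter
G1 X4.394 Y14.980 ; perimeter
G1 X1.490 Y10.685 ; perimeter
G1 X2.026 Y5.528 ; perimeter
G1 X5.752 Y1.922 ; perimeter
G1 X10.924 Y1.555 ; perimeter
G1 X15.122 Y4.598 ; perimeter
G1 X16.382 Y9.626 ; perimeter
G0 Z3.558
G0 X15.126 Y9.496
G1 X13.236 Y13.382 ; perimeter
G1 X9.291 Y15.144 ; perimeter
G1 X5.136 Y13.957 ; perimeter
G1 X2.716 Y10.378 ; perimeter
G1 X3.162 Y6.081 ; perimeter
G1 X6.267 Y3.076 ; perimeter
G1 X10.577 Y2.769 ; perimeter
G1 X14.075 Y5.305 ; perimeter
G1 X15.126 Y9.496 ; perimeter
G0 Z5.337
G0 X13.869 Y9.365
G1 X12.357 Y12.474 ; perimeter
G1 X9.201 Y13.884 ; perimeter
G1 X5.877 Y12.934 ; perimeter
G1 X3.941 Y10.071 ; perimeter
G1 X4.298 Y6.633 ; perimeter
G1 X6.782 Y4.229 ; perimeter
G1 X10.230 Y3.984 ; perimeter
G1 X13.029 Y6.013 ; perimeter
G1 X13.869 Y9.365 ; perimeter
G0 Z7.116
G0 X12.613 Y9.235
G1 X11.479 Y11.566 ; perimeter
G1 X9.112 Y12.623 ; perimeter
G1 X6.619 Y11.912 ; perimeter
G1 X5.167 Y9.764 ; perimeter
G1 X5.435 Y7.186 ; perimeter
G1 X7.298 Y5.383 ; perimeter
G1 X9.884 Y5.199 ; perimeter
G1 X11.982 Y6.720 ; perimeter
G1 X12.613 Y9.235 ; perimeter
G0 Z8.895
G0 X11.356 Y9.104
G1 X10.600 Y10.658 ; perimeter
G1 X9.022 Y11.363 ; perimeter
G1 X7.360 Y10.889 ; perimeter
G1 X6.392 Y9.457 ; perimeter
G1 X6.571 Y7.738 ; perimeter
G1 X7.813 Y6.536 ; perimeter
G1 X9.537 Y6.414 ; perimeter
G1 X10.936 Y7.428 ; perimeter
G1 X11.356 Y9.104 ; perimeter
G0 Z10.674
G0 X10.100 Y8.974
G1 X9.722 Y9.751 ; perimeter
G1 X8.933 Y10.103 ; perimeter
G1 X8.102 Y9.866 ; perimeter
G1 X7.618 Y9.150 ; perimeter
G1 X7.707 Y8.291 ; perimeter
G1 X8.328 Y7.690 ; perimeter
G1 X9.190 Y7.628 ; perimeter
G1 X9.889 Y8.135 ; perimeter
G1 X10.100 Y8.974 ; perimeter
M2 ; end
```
solid part
  facet normal 0.0000 0.0000 -1.0000
    outer loop
      vertex 9.470 17.664 0.000
      vertex 14.993 15.197 0.000
      vertex 17.639 9.757 0.000
    endloop
  endfacet
  facet normal 0.0000 0.0000 -1.0000
    outer loop
      vertex 3.653 16.003 0.000
      vertex 9.470 17.664 0.000
      vertex 17.639 9.757 0.000
    endloop
  endfacet
  facet normal 0.0000 0.0000 -1.0000
    outer loop
      vertex 0.265 10.992 0.000
      vertex 3.653 16.003 0.000
      vertex 17.639 9.757 0.000
    endloop
  endfacet
  facet normal 0.0000 0.0000 -1.0000
    outer loop
      vertex 0.890 4.976 0.000
      vertex 0.265 10.992 0.000
      vertex 17.639 9.757 0.000
    endloop
  endfacet
  facet normal 0.0000 0.0000 -1.0000
    outer loop
      vertex 5.237 0.769 0.000
      vertex 0.890 4.976 0.000
      vertex 17.639 9.757 0.000
    endloop
  endfacet
  facet normal 0.0000 0.0000 -1.0000
    outer loop
      vertex 11.271 0.340 0.000
      vertex 5.237 0.769 0.000
      vertex 17.639 9.757 0.000
    endloop
  endfacet
  facet normal 0.0000 0.0000 -1.0000
    outer loop
      vertex 16.168 3.890 0.000
      vertex 11.271 0.340 0.000
      vertex 17.639 9.757 0.000
    endloop
  endfacet
  facet normal 0.7480 0.3638 0.5551
    outer loop
      vertex 17.639 9.757 0.000
      vertex 14.993 15.197 0.000
      vertex 8.843 8.843 12.453
    endloop
  endfacet
  facet normal 0.3392 0.7595 0.5551
    outer loop
      vertex 14.993 15.197 0.000
      vertex 9.470 17.664 0.000
      vertex 8.843 8.843 12.453
    endloop
  endfacet
  facet normal -0.2284 0.7998 0.5551
    outer loop
      vertex 9.470 17.664 0.000
      vertex 3.653 16.003 0.000
      vertex 8.843 8.843 12.453
    endloop
  endfacet
  facet normal -0.6891 0.4659 0.5551
    outer loop
      vertex 3.653 16.003 0.000
      vertex 0.265 10.992 0.000
      vertex 8.843 8.843 12.453
    endloop
  endfacet
  facet normal -0.8274 -0.0860 0.5551
    outer loop
      vertex 0.265 10.992 0.000
      vertex 0.890 4.976 0.000
      vertex 8.843 8.843 12.453
    endloop
  endfacet
  facet normal -0.5785 -0.5977 0.5551
    outer loop
      vertex 0.890 4.976 0.000
      vertex 5.237 0.769 0.000
      vertex 8.843 8.843 12.453
    endloop
  endfacet
  facet normal -0.0590 -0.8297 0.5550
    outer loop
      vertex 5.237 0.769 0.000
      vertex 11.271 0.340 0.000
      vertex 8.843 8.843 12.453
    endloop
  endfacet
  facet normal 0.4882 -0.6735 0.5550
    outer loop
      vertex 11.271 0.340 0.000
      vertex 16.168 3.890 0.000
      vertex 8.843 8.843 12.453
    endloop
  endfacet
  facet normal 0.8068 -0.2023 0.5551
    outer loop
      vertex 16.168 3.890 0.000
      vertex 17.639 9.757 0.000
      vertex 8.843 8.843 12.453
    endloop
  endfacet
endsolid part

The G0 Z moves step by Δz≈1.779 mm. The G1 loops shrink linearly with z, so the solid tapers from its base footprint up to z≈12.5. Closing with a flat bottom cap and the tapered top and triangulating gives 16 facets — a regular 9-sided pyramid, base circumscribed radius ≈ 8.84 mm, apex at z ≈ 12.5 mm.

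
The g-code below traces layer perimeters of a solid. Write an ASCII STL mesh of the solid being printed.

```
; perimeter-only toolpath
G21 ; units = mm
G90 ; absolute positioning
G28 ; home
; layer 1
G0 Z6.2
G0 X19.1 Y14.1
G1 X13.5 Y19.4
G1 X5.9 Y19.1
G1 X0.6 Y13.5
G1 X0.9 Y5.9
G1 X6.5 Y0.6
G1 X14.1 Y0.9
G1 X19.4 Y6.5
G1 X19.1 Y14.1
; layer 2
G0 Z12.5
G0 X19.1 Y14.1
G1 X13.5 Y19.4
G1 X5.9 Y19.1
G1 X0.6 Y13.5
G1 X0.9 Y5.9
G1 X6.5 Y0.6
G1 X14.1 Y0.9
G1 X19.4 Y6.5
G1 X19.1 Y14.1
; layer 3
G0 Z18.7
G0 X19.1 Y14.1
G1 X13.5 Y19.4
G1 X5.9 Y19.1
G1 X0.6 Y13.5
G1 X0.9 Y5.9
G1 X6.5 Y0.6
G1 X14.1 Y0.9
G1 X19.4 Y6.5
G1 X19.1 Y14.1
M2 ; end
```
solid part
  facet normal 0.0000 0.0000 -1.0000
    outer loop
      vertex 5.9 19.1 0.0
      vertex 13.5 19.4 0.0
      vertex 19.1 14.1 0.0
    endloop
  endfacet
  facet normal 0.0000 0.0000 -1.0000
    outer loop
      vertex 0.6 13.5 0.0
      vertex 5.9 19.1 0.0
      vertex 19.1 14.1 0.0
    endloop
  endfacet
  facet normal 0.0000 0.0000 -1.0000
    outer loop
      vertex 0.9 5.9 0.0
      vertex 0.6 13.5 0.0
      vertex 19.1 14.1 0.0
    endloop
  endfacet
  facet normal 0.0000 0.0000 -1.0000
    outer loop
      vertex 6.5 0.6 0.0
      vertex 0.9 5.9 0.0
      vertex 19.1 14.1 0.0
    endloop
  endfacet
  facet normal 0.0000 0.0000 -1.0000
    outer loop
      vertex 14.1 0.9 0.0
      vertex 6.5 0.6 0.0
      vertex 19.1 14.1 0.0
    endloop
  endfacet
  facet normal 0.0000 0.0000 -1.0000
    outer loop
      vertex 19.4 6.5 0.0
      vertex 14.1 0.9 0.0
      vertex 19.1 14.1 0.0
    endloop
  endfacet
  facet normal 0.0000 0.0000 1.0000
    outer loop
      vertex 19.1 14.1 18.7
      vertex 13.5 19.4 18.7
      vertex 5.9 19.1 18.7
    endloop
  endfacet
  facet normal 0.0000 0.0000 1.0000
    outer loop
      vertex 19.1 14.1 18.7
      vertex 5.9 19.1 18.7
      vertex 0.6 13.5 18.7
    endloop
  endfacet
  facet normal 0.0000 0.0000 1.0000
    outer loop
      vertex 19.1 14.1 18.7
      vertex 0.6 13.5 18.7
      vertex 0.9 5.9 18.7
    endloop
  endfacet
  facet normal 0.0000 0.0000 1.0000
    outer loop
      vertex 19.1 14.1 18.7
      vertex 0.9 5.9 18.7
      vertex 6.5 0.6 18.7
    endloop
  endfacet
  facet normal 0.0000 0.0000 1.0000
    outer loop
      vertex 19.1 14.1 18.7
      vertex 6.5 0.6 18.7
      vertex 14.1 0.9 18.7
    endloop
  endfacet
  facet normal 0.0000 0.0000 1.0000
    outer loop
      vertex 19.1 14.1 18.7
      vertex 14.1 0.9 18.7
      vertex 19.4 6.5 18.7
    endloop
  endfacet
  facet normal 0.6874 0.7263 0.0000
    outer loop
      vertex 19.1 14.1 0.0
      vertex 13.5 19.4 0.0
      vertex 13.5 19.4 18.7
    endloop
  endfacet
  facet normal 0.6874 0.7263 0.0000
    outer loop
      vertex 19.1 14.1 0.0
      vertex 13.5 19.4 18.7
      vertex 19.1 14.1 18.7
    endloop
  endfacet
  facet normal -0.0394 0.9992 0.0000
    outer loop
      vertex 13.5 19.4 0.0
      vertex 5.9 19.1 0.0
      vertex 5.9 19.1 18.7
    endloop
  endfacet
  facet normal -0.0394 0.9992 0.0000
    outer loop
      vertex 13.5 19.4 0.0
      vertex 5.9 19.1 18.7
      vertex 13.5 19.4 18.7
    endloop
  endfacet
  facet normal -0.7263 0.6874 0.0000
    outer loop
      vertex 5.9 19.1 0.0
      vertex 0.6 13.5 0.0
      vertex 0.6 13.5 18.7
    endloop
  endfacet
  facet normal -0.7263 0.6874 0.0000
    outer loop
      vertex 5.9 19.1 0.0
      vertex 0.6 13.5 18.7
      vertex 5.9 19.1 18.7
    endloop
  endfacet
  facet normal -0.9992 -0.0394 0.0000
    outer loop
      vertex 0.6 13.5 0.0
      vertex 0.9 5.9 0.0
      vertex 0.9 5.9 18.7
    endloop
  endfacet
  facet normal -0.9992 -0.0394 0.0000
    outer loop
      vertex 0.6 13.5 0.0
      vertex 0.9 5.9 18.7
      vertex 0.6 13.5 18.7
    endloop
  endfacet
  facet normal -0.6874 -0.7263 0.0000
    outer loop
      vertex 0.9 5.9 0.0
      vertex 6.5 0.6 0.0
      vertex 6.5 0.6 18.7
    endloop
  endfacet
  facet normal -0.6874 -0.7263 0.0000
    outer loop
      vertex 0.9 5.9 0.0
      vertex 6.5 0.6 18.7
      vertex 0.9 5.9 18.7
    endloop
  endfacet
  facet normal 0.0394 -0.9992 0.0000
    outer loop
      vertex 6.5 0.6 0.0
      vertex 14.1 0.9 0.0
      vertex 14.1 0.9 18.7
    endloop
  endfacet
  facet normal 0.0394 -0.9992 0.0000
    outer loop
      vertex 6.5 0.6 0.0
      vertex 14.1 0.9 18.7
      vertex 6.5 0.6 18.7
    endloop
  endfacet
  facet normal 0.7263 -0.6874 0.0000
    outer loop
      vertex 14.1 0.9 0.0
      vertex 19.4 6.5 0.0
      vertex 19.4 6.5 18.7
    endloop
  endfacet
  facet normal 0.7263 -0.6874 0.0000
    outer loop
      vertex 14.1 0.9 0.0
      vertex 19.4 6.5 18.7
      vertex 14.1 0.9 18.7
    endloop
  endfacet
  facet normal 0.9992 0.0394 0.0000
    outer loop
      vertex 19.4 6.5 0.0
      vertex 19.1 14.1 0.0
      vertex 19.1 14.1 18.7
    endloop
  endfacet
  facet normal 0.9992 0.0394 0.0000
    outer loop
      vertex 19.4 6.5 0.0
      vertex 19.1 14.1 18.7
      vertex 19.4 6.5 18.7
    endloop
  endfacet
endsolid part

The G0 Z moves step by Δz≈6.2 mm. Every layer's G1 loop is the same polygon, so the solid is a straight extrusion of it from z=0 to z≈18.7. Closing with flat bottom and top caps and triangulating gives 28 facets — a regular 8-sided prism (a cylinder approximated with 8 flat sides), circumscribed radius ≈ 10 mm, height ≈ 18.7 mm.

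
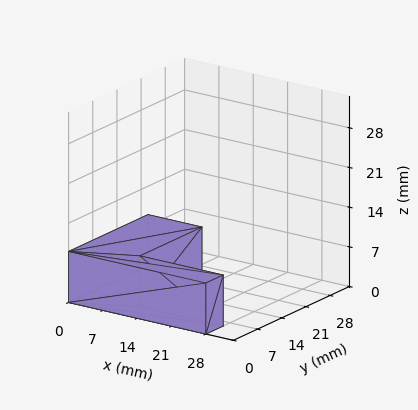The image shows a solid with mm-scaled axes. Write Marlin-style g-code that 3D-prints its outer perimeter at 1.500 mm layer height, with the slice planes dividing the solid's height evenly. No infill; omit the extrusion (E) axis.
Reading the render: the shape is an L-shaped prism: outer 28 × 23 mm, arm thicknesses ≈ 5 mm (horizontal) and 11 mm (vertical), extruded 9 mm in z (dimensions read to the nearest mm from the axis ticks). For the g-code, the solid's height is divided into equal slices at the stated Δz and each level perimeter traced with G1 moves after a G0 lift.

; perimeter-only toolpath
G21 ; units = mm
G90 ; absolute positioning
G28 ; home
; layer 1
G0 Z1.500
G0 X0.000 Y0.000
G1 X28.000 Y0.000
G1 X28.000 Y5.000
G1 X11.000 Y5.000
G1 X11.000 Y23.000
G1 X0.000 Y23.000
G1 X0.000 Y0.000
; layer 2
G0 Z3.000
G0 X0.000 Y0.000
G1 X28.000 Y0.000
G1 X28.000 Y5.000
G1 X11.000 Y5.000
G1 X11.000 Y23.000
G1 X0.000 Y23.000
G1 X0.000 Y0.000
; layer 3
G0 Z4.500
G0 X0.000 Y0.000
G1 X28.000 Y0.000
G1 X28.000 Y5.000
G1 X11.000 Y5.000
G1 X11.000 Y23.000
G1 X0.000 Y23.000
G1 X0.000 Y0.000
; layer 4
G0 Z6.000
G0 X0.000 Y0.000
G1 X28.000 Y0.000
G1 X28.000 Y5.000
G1 X11.000 Y5.000
G1 X11.000 Y23.000
G1 X0.000 Y23.000
G1 X0.000 Y0.000
; layer 5
G0 Z7.500
G0 X0.000 Y0.000
G1 X28.000 Y0.000
G1 X28.000 Y5.000
G1 X11.000 Y5.000
G1 X11.000 Y23.000
G1 X0.000 Y23.000
G1 X0.000 Y0.000
; layer 6
G0 Z9.000
G0 X0.000 Y0.000
G1 X28.000 Y0.000
G1 X28.000 Y5.000
G1 X11.000 Y5.000
G1 X11.000 Y23.000
G1 X0.000 Y23.000
G1 X0.000 Y0.000
M2 ; end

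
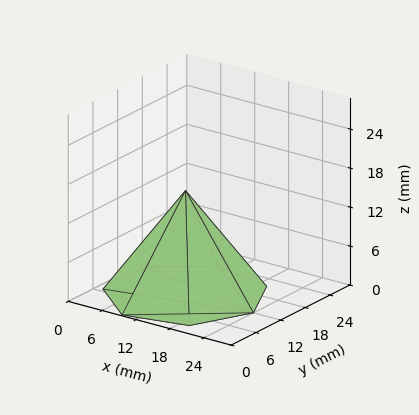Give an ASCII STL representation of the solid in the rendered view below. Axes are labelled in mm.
Reading the render: the shape is a regular 7-sided pyramid, base circumscribed radius ≈ 12 mm, apex at z ≈ 16 mm (dimensions read to the nearest mm from the axis ticks). For the STL, each face is triangulated and given an outward normal.

solid part
  facet normal 0.0000 0.0000 -1.0000
    outer loop
      vertex 9.3 23.7 0.0
      vertex 19.5 21.4 0.0
      vertex 24.0 12.0 0.0
    endloop
  endfacet
  facet normal 0.0000 0.0000 -1.0000
    outer loop
      vertex 1.2 17.2 0.0
      vertex 9.3 23.7 0.0
      vertex 24.0 12.0 0.0
    endloop
  endfacet
  facet normal 0.0000 0.0000 -1.0000
    outer loop
      vertex 1.2 6.8 0.0
      vertex 1.2 17.2 0.0
      vertex 24.0 12.0 0.0
    endloop
  endfacet
  facet normal 0.0000 0.0000 -1.0000
    outer loop
      vertex 9.3 0.3 0.0
      vertex 1.2 6.8 0.0
      vertex 24.0 12.0 0.0
    endloop
  endfacet
  facet normal 0.0000 0.0000 -1.0000
    outer loop
      vertex 19.5 2.6 0.0
      vertex 9.3 0.3 0.0
      vertex 24.0 12.0 0.0
    endloop
  endfacet
  facet normal 0.7471 0.3576 0.5603
    outer loop
      vertex 24.0 12.0 0.0
      vertex 19.5 21.4 0.0
      vertex 12.0 12.0 16.0
    endloop
  endfacet
  facet normal 0.1822 0.8081 0.5602
    outer loop
      vertex 19.5 21.4 0.0
      vertex 9.3 23.7 0.0
      vertex 12.0 12.0 16.0
    endloop
  endfacet
  facet normal -0.5185 0.6462 0.5600
    outer loop
      vertex 9.3 23.7 0.0
      vertex 1.2 17.2 0.0
      vertex 12.0 12.0 16.0
    endloop
  endfacet
  facet normal -0.8288 0.0000 0.5595
    outer loop
      vertex 1.2 17.2 0.0
      vertex 1.2 6.8 0.0
      vertex 12.0 12.0 16.0
    endloop
  endfacet
  facet normal -0.5185 -0.6462 0.5600
    outer loop
      vertex 1.2 6.8 0.0
      vertex 9.3 0.3 0.0
      vertex 12.0 12.0 16.0
    endloop
  endfacet
  facet normal 0.1822 -0.8081 0.5602
    outer loop
      vertex 9.3 0.3 0.0
      vertex 19.5 2.6 0.0
      vertex 12.0 12.0 16.0
    endloop
  endfacet
  facet normal 0.7471 -0.3576 0.5603
    outer loop
      vertex 19.5 2.6 0.0
      vertex 24.0 12.0 0.0
      vertex 12.0 12.0 16.0
    endloop
  endfacet
endsolid part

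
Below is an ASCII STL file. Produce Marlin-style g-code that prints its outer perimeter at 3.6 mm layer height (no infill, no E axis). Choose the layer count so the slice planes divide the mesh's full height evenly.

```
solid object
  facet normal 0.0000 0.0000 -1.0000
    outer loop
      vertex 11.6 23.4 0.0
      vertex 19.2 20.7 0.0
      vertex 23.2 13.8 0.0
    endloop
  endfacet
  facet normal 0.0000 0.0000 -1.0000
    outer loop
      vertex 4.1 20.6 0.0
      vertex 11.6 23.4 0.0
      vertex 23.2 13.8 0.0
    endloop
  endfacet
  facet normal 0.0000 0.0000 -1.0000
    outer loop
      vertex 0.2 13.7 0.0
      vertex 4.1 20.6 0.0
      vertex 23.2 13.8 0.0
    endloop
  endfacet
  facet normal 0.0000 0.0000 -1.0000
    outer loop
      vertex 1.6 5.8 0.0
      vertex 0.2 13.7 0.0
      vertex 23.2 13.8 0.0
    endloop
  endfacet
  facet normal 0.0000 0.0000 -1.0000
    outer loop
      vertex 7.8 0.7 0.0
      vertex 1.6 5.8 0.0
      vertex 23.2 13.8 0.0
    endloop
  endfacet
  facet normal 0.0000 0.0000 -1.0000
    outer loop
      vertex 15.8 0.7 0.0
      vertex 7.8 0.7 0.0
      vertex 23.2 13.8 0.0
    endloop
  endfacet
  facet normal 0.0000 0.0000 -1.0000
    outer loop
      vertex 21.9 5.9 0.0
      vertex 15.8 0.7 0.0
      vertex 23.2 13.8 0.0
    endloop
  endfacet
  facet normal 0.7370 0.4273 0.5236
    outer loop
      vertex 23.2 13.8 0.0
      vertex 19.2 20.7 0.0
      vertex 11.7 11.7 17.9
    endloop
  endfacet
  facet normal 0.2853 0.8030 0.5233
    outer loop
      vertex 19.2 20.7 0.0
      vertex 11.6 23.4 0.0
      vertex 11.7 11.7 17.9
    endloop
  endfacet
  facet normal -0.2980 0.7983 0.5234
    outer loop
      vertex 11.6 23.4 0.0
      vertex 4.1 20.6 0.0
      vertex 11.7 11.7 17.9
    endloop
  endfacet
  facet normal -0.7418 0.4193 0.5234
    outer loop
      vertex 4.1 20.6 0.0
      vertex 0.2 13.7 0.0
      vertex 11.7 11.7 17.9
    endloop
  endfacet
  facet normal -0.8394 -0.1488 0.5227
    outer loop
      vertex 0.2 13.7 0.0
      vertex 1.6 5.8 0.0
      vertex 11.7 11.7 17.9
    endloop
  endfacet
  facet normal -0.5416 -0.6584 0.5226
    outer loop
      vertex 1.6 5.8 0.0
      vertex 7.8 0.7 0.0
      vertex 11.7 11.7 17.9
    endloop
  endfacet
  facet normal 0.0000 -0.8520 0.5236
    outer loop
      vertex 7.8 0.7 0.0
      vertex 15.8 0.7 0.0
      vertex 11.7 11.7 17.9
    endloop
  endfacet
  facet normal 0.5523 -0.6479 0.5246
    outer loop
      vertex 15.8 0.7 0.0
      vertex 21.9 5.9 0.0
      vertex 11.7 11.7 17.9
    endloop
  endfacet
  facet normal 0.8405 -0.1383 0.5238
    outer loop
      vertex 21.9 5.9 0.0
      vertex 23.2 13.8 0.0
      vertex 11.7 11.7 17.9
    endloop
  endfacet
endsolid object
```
; perimeter-only toolpath
G21 ; units = mm
G90 ; absolute positioning
G28 ; home
; layer 1
G0 Z3.6
G0 X20.9 Y13.4
G1 X17.7 Y18.9
G1 X11.6 Y21.1
G1 X5.6 Y18.8
G1 X2.5 Y13.3
G1 X3.6 Y7.0
G1 X8.6 Y2.9
G1 X15.0 Y2.9
G1 X19.9 Y7.1
G1 X20.9 Y13.4
; layer 2
G0 Z7.2
G0 X18.6 Y13.0
G1 X16.2 Y17.1
G1 X11.6 Y18.7
G1 X7.1 Y17.0
G1 X4.8 Y12.9
G1 X5.6 Y8.2
G1 X9.4 Y5.1
G1 X14.2 Y5.1
G1 X17.8 Y8.2
G1 X18.6 Y13.0
; layer 3
G0 Z10.7
G0 X16.3 Y12.5
G1 X14.7 Y15.3
G1 X11.7 Y16.4
G1 X8.7 Y15.3
G1 X7.1 Y12.5
G1 X7.7 Y9.3
G1 X10.1 Y7.3
G1 X13.3 Y7.3
G1 X15.8 Y9.4
G1 X16.3 Y12.5
; layer 4
G0 Z14.3
G0 X14.0 Y12.1
G1 X13.2 Y13.5
G1 X11.7 Y14.0
G1 X10.2 Y13.5
G1 X9.4 Y12.1
G1 X9.7 Y10.5
G1 X10.9 Y9.5
G1 X12.5 Y9.5
G1 X13.7 Y10.5
G1 X14.0 Y12.1
M2 ; end

The solid is a regular 9-sided pyramid, base circumscribed radius ≈ 11.7 mm, apex at z ≈ 17.9 mm. Slicing at Δz = 3.6 mm — 5 equal slices spanning the solid's height, so layer i sits at z = i·h/5 — gives 4 non-empty perimeters. Each is a 9-segment closed polygon; G0 lifts to the layer z and rapids to the start vertex, then G1 traces the edges. The cross-section shrinks linearly with z (the slice at the apex is degenerate and omitted).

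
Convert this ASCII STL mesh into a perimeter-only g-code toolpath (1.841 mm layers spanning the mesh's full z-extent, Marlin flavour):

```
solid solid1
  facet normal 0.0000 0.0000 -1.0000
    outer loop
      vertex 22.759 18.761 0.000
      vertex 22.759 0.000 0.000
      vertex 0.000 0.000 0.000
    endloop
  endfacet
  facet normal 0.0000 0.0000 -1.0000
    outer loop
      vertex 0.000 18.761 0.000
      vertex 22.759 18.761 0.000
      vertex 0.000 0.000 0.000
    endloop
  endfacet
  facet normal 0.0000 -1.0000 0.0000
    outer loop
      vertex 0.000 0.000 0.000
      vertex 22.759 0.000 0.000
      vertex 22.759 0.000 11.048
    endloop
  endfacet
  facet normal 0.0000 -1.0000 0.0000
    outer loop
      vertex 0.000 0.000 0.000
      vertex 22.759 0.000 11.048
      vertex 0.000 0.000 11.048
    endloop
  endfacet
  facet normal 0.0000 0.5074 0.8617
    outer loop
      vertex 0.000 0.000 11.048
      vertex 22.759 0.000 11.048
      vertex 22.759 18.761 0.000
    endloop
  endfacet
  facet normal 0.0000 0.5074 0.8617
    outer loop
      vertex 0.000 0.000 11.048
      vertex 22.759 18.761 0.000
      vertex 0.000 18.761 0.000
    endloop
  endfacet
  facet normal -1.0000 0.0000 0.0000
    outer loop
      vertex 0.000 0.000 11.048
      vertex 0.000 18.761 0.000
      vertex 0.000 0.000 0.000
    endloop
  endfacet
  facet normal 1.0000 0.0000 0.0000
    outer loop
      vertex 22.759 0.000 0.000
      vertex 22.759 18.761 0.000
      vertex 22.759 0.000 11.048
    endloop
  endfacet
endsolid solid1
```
; perimeter-only toolpath
G21 ; units = mm
G90 ; absolute positioning
G28 ; home
; layer 1
G0 Z1.841
G0 X0.000 Y0.000
G1 X22.759 Y0.000
G1 X22.759 Y15.634
G1 X0.000 Y15.634
G1 X0.000 Y0.000
; layer 2
G0 Z3.683
G0 X0.000 Y0.000
G1 X22.759 Y0.000
G1 X22.759 Y12.507
G1 X0.000 Y12.507
G1 X0.000 Y0.000
; layer 3
G0 Z5.524
G0 X0.000 Y0.000
G1 X22.759 Y0.000
G1 X22.759 Y9.380
G1 X0.000 Y9.380
G1 X0.000 Y0.000
; layer 4
G0 Z7.365
G0 X0.000 Y0.000
G1 X22.759 Y0.000
G1 X22.759 Y6.254
G1 X0.000 Y6.254
G1 X0.000 Y0.000
; layer 5
G0 Z9.207
G0 X0.000 Y0.000
G1 X22.759 Y0.000
G1 X22.759 Y3.127
G1 X0.000 Y3.127
G1 X0.000 Y0.000
M2 ; end

The solid is a wedge (ramp): 22.8 × 18.8 mm base, rising to 11 mm along the y=0 edge and sloping linearly to z=0 at y=18.8. Slicing at Δz = 1.841 mm — 6 equal slices spanning the solid's height, so layer i sits at z = i·h/6 — gives 5 non-empty perimeters. Each is a 4-segment closed polygon; G0 lifts to the layer z and rapids to the start vertex, then G1 traces the edges. The cross-section shrinks linearly with z (the slice at the apex is degenerate and omitted).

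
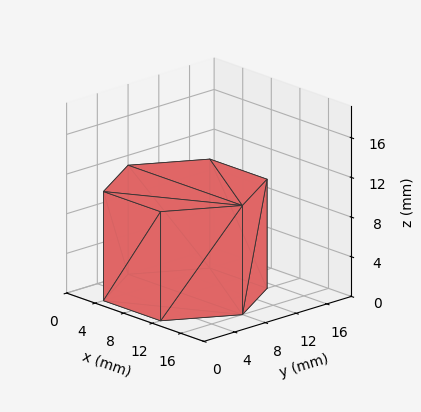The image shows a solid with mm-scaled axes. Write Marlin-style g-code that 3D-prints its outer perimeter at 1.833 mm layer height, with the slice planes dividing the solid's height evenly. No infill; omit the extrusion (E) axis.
Reading the render: the shape is a regular 6-sided prism (a cylinder approximated with 6 flat sides), circumscribed radius ≈ 8 mm, height ≈ 11 mm (dimensions read to the nearest mm from the axis ticks). For the g-code, the solid's height is divided into equal slices at the stated Δz and each level perimeter traced with G1 moves after a G0 lift.

; perimeter-only toolpath
G21 ; units = mm
G90 ; absolute positioning
G28 ; home
; layer 1
G0 Z1.833
G0 X16.000 Y8.000
G1 X12.000 Y14.928
G1 X4.000 Y14.928
G1 X0.000 Y8.000
G1 X4.000 Y1.072
G1 X12.000 Y1.072
G1 X16.000 Y8.000
; layer 2
G0 Z3.667
G0 X16.000 Y8.000
G1 X12.000 Y14.928
G1 X4.000 Y14.928
G1 X0.000 Y8.000
G1 X4.000 Y1.072
G1 X12.000 Y1.072
G1 X16.000 Y8.000
; layer 3
G0 Z5.500
G0 X16.000 Y8.000
G1 X12.000 Y14.928
G1 X4.000 Y14.928
G1 X0.000 Y8.000
G1 X4.000 Y1.072
G1 X12.000 Y1.072
G1 X16.000 Y8.000
; layer 4
G0 Z7.333
G0 X16.000 Y8.000
G1 X12.000 Y14.928
G1 X4.000 Y14.928
G1 X0.000 Y8.000
G1 X4.000 Y1.072
G1 X12.000 Y1.072
G1 X16.000 Y8.000
; layer 5
G0 Z9.167
G0 X16.000 Y8.000
G1 X12.000 Y14.928
G1 X4.000 Y14.928
G1 X0.000 Y8.000
G1 X4.000 Y1.072
G1 X12.000 Y1.072
G1 X16.000 Y8.000
; layer 6
G0 Z11.000
G0 X16.000 Y8.000
G1 X12.000 Y14.928
G1 X4.000 Y14.928
G1 X0.000 Y8.000
G1 X4.000 Y1.072
G1 X12.000 Y1.072
G1 X16.000 Y8.000
M2 ; end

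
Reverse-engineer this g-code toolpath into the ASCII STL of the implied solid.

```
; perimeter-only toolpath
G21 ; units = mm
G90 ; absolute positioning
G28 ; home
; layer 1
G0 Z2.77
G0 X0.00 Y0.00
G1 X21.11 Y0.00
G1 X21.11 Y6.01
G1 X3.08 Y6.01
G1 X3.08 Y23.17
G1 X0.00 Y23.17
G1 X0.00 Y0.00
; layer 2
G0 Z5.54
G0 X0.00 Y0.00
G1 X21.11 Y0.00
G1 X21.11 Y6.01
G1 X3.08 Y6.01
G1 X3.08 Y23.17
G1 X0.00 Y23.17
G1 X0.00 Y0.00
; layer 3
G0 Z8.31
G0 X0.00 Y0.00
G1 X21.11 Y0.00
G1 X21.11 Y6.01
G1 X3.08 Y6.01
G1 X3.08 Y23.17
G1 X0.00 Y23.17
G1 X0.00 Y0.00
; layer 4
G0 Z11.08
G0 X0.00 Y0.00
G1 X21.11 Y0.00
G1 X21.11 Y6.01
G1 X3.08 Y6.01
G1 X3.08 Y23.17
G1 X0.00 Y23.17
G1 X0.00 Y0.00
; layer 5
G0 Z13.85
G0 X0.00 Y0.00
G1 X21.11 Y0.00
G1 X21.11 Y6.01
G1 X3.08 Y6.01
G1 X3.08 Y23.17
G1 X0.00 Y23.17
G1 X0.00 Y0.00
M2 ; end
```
solid part
  facet normal 0.0000 0.0000 -1.0000
    outer loop
      vertex 21.11 6.01 0.00
      vertex 21.11 0.00 0.00
      vertex 0.00 0.00 0.00
    endloop
  endfacet
  facet normal 0.0000 0.0000 -1.0000
    outer loop
      vertex 3.08 6.01 0.00
      vertex 21.11 6.01 0.00
      vertex 0.00 0.00 0.00
    endloop
  endfacet
  facet normal 0.0000 0.0000 -1.0000
    outer loop
      vertex 3.08 23.17 0.00
      vertex 3.08 6.01 0.00
      vertex 0.00 0.00 0.00
    endloop
  endfacet
  facet normal 0.0000 0.0000 -1.0000
    outer loop
      vertex 0.00 23.17 0.00
      vertex 3.08 23.17 0.00
      vertex 0.00 0.00 0.00
    endloop
  endfacet
  facet normal 0.0000 0.0000 1.0000
    outer loop
      vertex 0.00 0.00 13.85
      vertex 21.11 0.00 13.85
      vertex 21.11 6.01 13.85
    endloop
  endfacet
  facet normal 0.0000 0.0000 1.0000
    outer loop
      vertex 0.00 0.00 13.85
      vertex 21.11 6.01 13.85
      vertex 3.08 6.01 13.85
    endloop
  endfacet
  facet normal 0.0000 0.0000 1.0000
    outer loop
      vertex 0.00 0.00 13.85
      vertex 3.08 6.01 13.85
      vertex 3.08 23.17 13.85
    endloop
  endfacet
  facet normal 0.0000 0.0000 1.0000
    outer loop
      vertex 0.00 0.00 13.85
      vertex 3.08 23.17 13.85
      vertex 0.00 23.17 13.85
    endloop
  endfacet
  facet normal 0.0000 -1.0000 0.0000
    outer loop
      vertex 0.00 0.00 0.00
      vertex 21.11 0.00 0.00
      vertex 21.11 0.00 13.85
    endloop
  endfacet
  facet normal 0.0000 -1.0000 0.0000
    outer loop
      vertex 0.00 0.00 0.00
      vertex 21.11 0.00 13.85
      vertex 0.00 0.00 13.85
    endloop
  endfacet
  facet normal 1.0000 0.0000 0.0000
    outer loop
      vertex 21.11 0.00 0.00
      vertex 21.11 6.01 0.00
      vertex 21.11 6.01 13.85
    endloop
  endfacet
  facet normal 1.0000 0.0000 0.0000
    outer loop
      vertex 21.11 0.00 0.00
      vertex 21.11 6.01 13.85
      vertex 21.11 0.00 13.85
    endloop
  endfacet
  facet normal 0.0000 1.0000 0.0000
    outer loop
      vertex 21.11 6.01 0.00
      vertex 3.08 6.01 0.00
      vertex 3.08 6.01 13.85
    endloop
  endfacet
  facet normal 0.0000 1.0000 0.0000
    outer loop
      vertex 21.11 6.01 0.00
      vertex 3.08 6.01 13.85
      vertex 21.11 6.01 13.85
    endloop
  endfacet
  facet normal 1.0000 0.0000 0.0000
    outer loop
      vertex 3.08 6.01 0.00
      vertex 3.08 23.17 0.00
      vertex 3.08 23.17 13.85
    endloop
  endfacet
  facet normal 1.0000 0.0000 0.0000
    outer loop
      vertex 3.08 6.01 0.00
      vertex 3.08 23.17 13.85
      vertex 3.08 6.01 13.85
    endloop
  endfacet
  facet normal 0.0000 1.0000 0.0000
    outer loop
      vertex 3.08 23.17 0.00
      vertex 0.00 23.17 0.00
      vertex 0.00 23.17 13.85
    endloop
  endfacet
  facet normal 0.0000 1.0000 0.0000
    outer loop
      vertex 3.08 23.17 0.00
      vertex 0.00 23.17 13.85
      vertex 3.08 23.17 13.85
    endloop
  endfacet
  facet normal -1.0000 0.0000 0.0000
    outer loop
      vertex 0.00 23.17 0.00
      vertex 0.00 0.00 0.00
      vertex 0.00 0.00 13.85
    endloop
  endfacet
  facet normal -1.0000 0.0000 0.0000
    outer loop
      vertex 0.00 23.17 0.00
      vertex 0.00 0.00 13.85
      vertex 0.00 23.17 13.85
    endloop
  endfacet
endsolid part

The G0 Z moves step by Δz≈2.77 mm. Every layer's G1 loop is the same polygon, so the solid is a straight extrusion of it from z=0 to z≈13.8. Closing with flat bottom and top caps and triangulating gives 20 facets — an L-shaped prism: outer 21.1 × 23.2 mm, arm thicknesses ≈ 6.01 mm (horizontal) and 3.08 mm (vertical), extruded 13.8 mm in z.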